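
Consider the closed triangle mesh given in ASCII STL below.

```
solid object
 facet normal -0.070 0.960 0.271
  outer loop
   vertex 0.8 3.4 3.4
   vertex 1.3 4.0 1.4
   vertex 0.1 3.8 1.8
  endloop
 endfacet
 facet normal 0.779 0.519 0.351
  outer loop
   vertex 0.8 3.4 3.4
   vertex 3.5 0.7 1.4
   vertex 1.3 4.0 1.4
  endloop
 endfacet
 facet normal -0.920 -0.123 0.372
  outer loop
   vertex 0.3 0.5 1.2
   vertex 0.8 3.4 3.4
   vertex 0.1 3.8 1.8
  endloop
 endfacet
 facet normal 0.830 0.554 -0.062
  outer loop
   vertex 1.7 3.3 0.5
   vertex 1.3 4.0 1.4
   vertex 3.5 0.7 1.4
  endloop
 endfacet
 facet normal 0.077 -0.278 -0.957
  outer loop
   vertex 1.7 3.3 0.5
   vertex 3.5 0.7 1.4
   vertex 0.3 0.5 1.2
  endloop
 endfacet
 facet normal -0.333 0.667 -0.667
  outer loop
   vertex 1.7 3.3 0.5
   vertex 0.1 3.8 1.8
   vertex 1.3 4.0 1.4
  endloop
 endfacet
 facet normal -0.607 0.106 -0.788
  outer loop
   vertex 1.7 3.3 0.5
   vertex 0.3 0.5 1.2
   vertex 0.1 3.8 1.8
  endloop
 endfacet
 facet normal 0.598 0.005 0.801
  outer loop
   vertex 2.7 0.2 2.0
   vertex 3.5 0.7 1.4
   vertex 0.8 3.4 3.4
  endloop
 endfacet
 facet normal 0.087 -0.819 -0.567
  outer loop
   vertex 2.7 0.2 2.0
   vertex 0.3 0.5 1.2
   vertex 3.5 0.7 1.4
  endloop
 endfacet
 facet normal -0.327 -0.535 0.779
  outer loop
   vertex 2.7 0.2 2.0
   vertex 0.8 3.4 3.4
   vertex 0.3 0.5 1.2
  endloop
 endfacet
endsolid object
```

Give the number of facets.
10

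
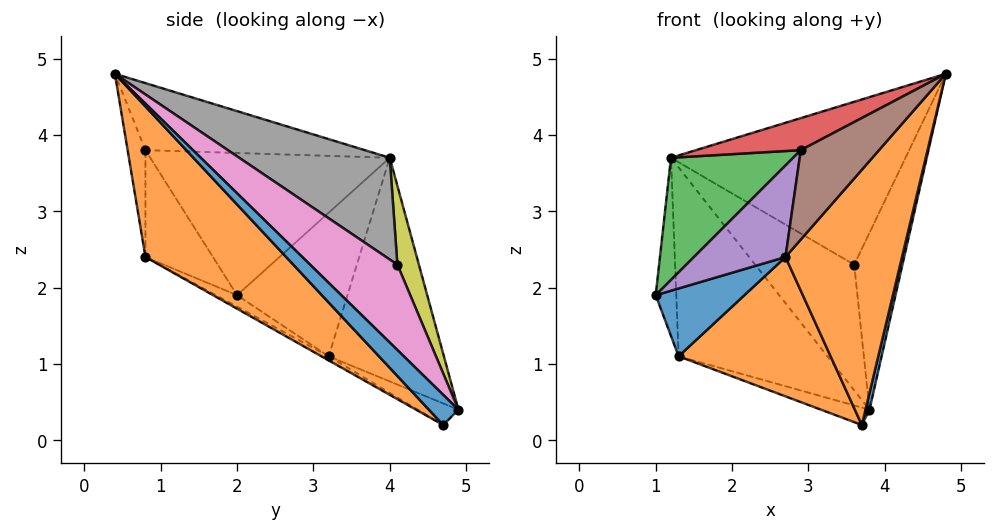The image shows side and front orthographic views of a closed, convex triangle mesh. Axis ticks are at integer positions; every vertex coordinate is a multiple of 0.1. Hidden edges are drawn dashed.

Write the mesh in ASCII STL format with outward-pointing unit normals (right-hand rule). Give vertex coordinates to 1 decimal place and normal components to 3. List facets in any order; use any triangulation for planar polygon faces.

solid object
 facet normal 0.932 -0.126 -0.340
  outer loop
   vertex 3.7 4.7 0.2
   vertex 3.8 4.9 0.4
   vertex 4.8 0.4 4.8
  endloop
 endfacet
 facet normal 0.607 -0.503 -0.615
  outer loop
   vertex 2.7 0.8 2.4
   vertex 3.7 4.7 0.2
   vertex 4.8 0.4 4.8
  endloop
 endfacet
 facet normal -0.763 -0.389 0.517
  outer loop
   vertex 2.9 0.8 3.8
   vertex 1.2 4.0 3.7
   vertex 1.0 2.0 1.9
  endloop
 endfacet
 facet normal -0.491 -0.235 0.839
  outer loop
   vertex 2.9 0.8 3.8
   vertex 4.8 0.4 4.8
   vertex 1.2 4.0 3.7
  endloop
 endfacet
 facet normal -0.591 -0.802 0.084
  outer loop
   vertex 2.9 0.8 3.8
   vertex 1.0 2.0 1.9
   vertex 2.7 0.8 2.4
  endloop
 endfacet
 facet normal -0.222 -0.975 0.032
  outer loop
   vertex 2.9 0.8 3.8
   vertex 2.7 0.8 2.4
   vertex 4.8 0.4 4.8
  endloop
 endfacet
 facet normal 0.839 0.464 0.284
  outer loop
   vertex 3.6 4.1 2.3
   vertex 4.8 0.4 4.8
   vertex 3.8 4.9 0.4
  endloop
 endfacet
 facet normal 0.385 0.599 0.702
  outer loop
   vertex 3.6 4.1 2.3
   vertex 1.2 4.0 3.7
   vertex 4.8 0.4 4.8
  endloop
 endfacet
 facet normal 0.195 0.896 0.398
  outer loop
   vertex 3.6 4.1 2.3
   vertex 3.8 4.9 0.4
   vertex 1.2 4.0 3.7
  endloop
 endfacet
 facet normal -0.979 0.182 -0.094
  outer loop
   vertex 1.3 3.2 1.1
   vertex 1.0 2.0 1.9
   vertex 1.2 4.0 3.7
  endloop
 endfacet
 facet normal -0.126 -0.528 -0.840
  outer loop
   vertex 1.3 3.2 1.1
   vertex 2.7 0.8 2.4
   vertex 1.0 2.0 1.9
  endloop
 endfacet
 facet normal -0.023 -0.487 -0.873
  outer loop
   vertex 1.3 3.2 1.1
   vertex 3.7 4.7 0.2
   vertex 2.7 0.8 2.4
  endloop
 endfacet
 facet normal -0.589 0.699 -0.405
  outer loop
   vertex 1.3 3.2 1.1
   vertex 3.8 4.9 0.4
   vertex 3.7 4.7 0.2
  endloop
 endfacet
 facet normal -0.592 0.764 -0.258
  outer loop
   vertex 1.3 3.2 1.1
   vertex 1.2 4.0 3.7
   vertex 3.8 4.9 0.4
  endloop
 endfacet
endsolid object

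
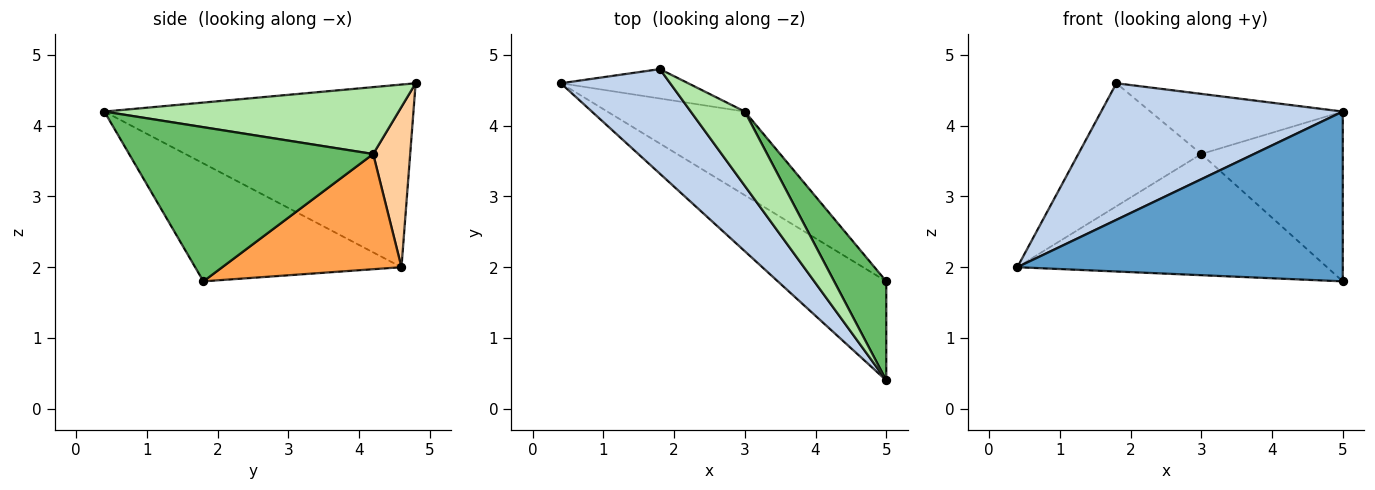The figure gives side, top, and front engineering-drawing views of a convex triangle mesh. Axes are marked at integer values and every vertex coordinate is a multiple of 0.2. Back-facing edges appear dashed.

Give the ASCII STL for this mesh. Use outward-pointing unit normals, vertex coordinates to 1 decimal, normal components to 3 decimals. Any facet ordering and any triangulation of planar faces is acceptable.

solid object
 facet normal -0.480 -0.758 -0.442
  outer loop
   vertex 5.0 0.4 4.2
   vertex 0.4 4.6 2.0
   vertex 5.0 1.8 1.8
  endloop
 endfacet
 facet normal -0.713 -0.557 0.427
  outer loop
   vertex 1.8 4.8 4.6
   vertex 0.4 4.6 2.0
   vertex 5.0 0.4 4.2
  endloop
 endfacet
 facet normal 0.430 0.743 -0.513
  outer loop
   vertex 3.0 4.2 3.6
   vertex 5.0 1.8 1.8
   vertex 0.4 4.6 2.0
  endloop
 endfacet
 facet normal 0.281 0.933 -0.223
  outer loop
   vertex 3.0 4.2 3.6
   vertex 0.4 4.6 2.0
   vertex 1.8 4.8 4.6
  endloop
 endfacet
 facet normal 0.830 0.481 0.281
  outer loop
   vertex 3.0 4.2 3.6
   vertex 5.0 0.4 4.2
   vertex 5.0 1.8 1.8
  endloop
 endfacet
 facet normal 0.693 0.453 0.560
  outer loop
   vertex 3.0 4.2 3.6
   vertex 1.8 4.8 4.6
   vertex 5.0 0.4 4.2
  endloop
 endfacet
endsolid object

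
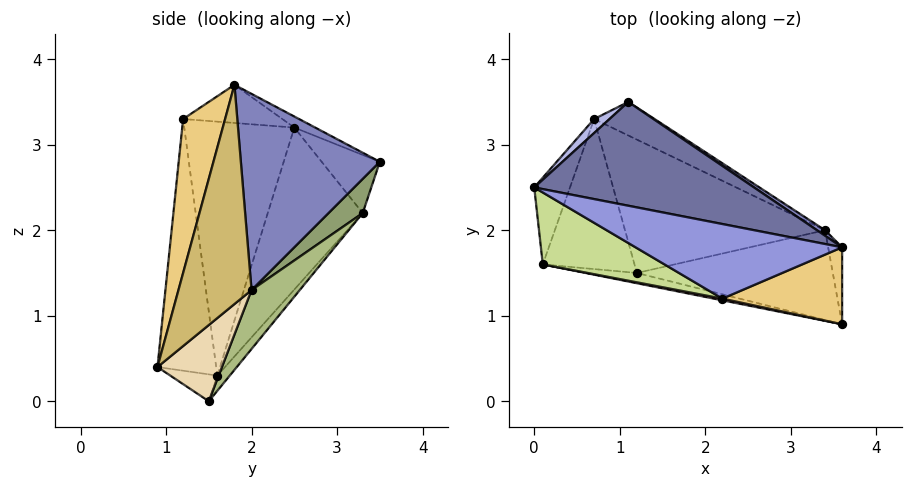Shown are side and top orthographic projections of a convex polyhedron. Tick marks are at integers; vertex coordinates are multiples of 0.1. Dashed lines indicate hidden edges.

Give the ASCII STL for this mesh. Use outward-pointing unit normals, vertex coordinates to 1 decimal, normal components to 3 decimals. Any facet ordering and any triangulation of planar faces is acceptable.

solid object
 facet normal -0.046 0.414 0.909
  outer loop
   vertex 1.1 3.5 2.8
   vertex 0.0 2.5 3.2
   vertex 3.6 1.8 3.7
  endloop
 endfacet
 facet normal 0.557 0.831 0.023
  outer loop
   vertex 3.4 2.0 1.3
   vertex 1.1 3.5 2.8
   vertex 3.6 1.8 3.7
  endloop
 endfacet
 facet normal -0.177 -0.226 0.958
  outer loop
   vertex 2.2 1.2 3.3
   vertex 3.6 1.8 3.7
   vertex 0.0 2.5 3.2
  endloop
 endfacet
 facet normal -0.629 0.759 0.167
  outer loop
   vertex 0.7 3.3 2.2
   vertex 0.0 2.5 3.2
   vertex 1.1 3.5 2.8
  endloop
 endfacet
 facet normal 0.258 0.852 -0.456
  outer loop
   vertex 0.7 3.3 2.2
   vertex 1.1 3.5 2.8
   vertex 3.4 2.0 1.3
  endloop
 endfacet
 facet normal 0.176 0.781 -0.599
  outer loop
   vertex 0.7 3.3 2.2
   vertex 3.4 2.0 1.3
   vertex 1.2 1.5 0.0
  endloop
 endfacet
 facet normal -0.502 -0.831 0.241
  outer loop
   vertex 0.1 1.6 0.3
   vertex 2.2 1.2 3.3
   vertex 0.0 2.5 3.2
  endloop
 endfacet
 facet normal -0.843 0.505 -0.186
  outer loop
   vertex 0.1 1.6 0.3
   vertex 0.0 2.5 3.2
   vertex 0.7 3.3 2.2
  endloop
 endfacet
 facet normal -0.107 0.758 -0.644
  outer loop
   vertex 0.1 1.6 0.3
   vertex 0.7 3.3 2.2
   vertex 1.2 1.5 0.0
  endloop
 endfacet
 facet normal 0.972 0.227 -0.062
  outer loop
   vertex 3.6 0.9 0.4
   vertex 3.4 2.0 1.3
   vertex 3.6 1.8 3.7
  endloop
 endfacet
 facet normal 0.320 -0.914 0.249
  outer loop
   vertex 3.6 0.9 0.4
   vertex 3.6 1.8 3.7
   vertex 2.2 1.2 3.3
  endloop
 endfacet
 facet normal 0.279 0.638 -0.718
  outer loop
   vertex 3.6 0.9 0.4
   vertex 1.2 1.5 0.0
   vertex 3.4 2.0 1.3
  endloop
 endfacet
 facet normal -0.176 -0.926 -0.335
  outer loop
   vertex 3.6 0.9 0.4
   vertex 0.1 1.6 0.3
   vertex 1.2 1.5 0.0
  endloop
 endfacet
 facet normal -0.196 -0.981 0.007
  outer loop
   vertex 3.6 0.9 0.4
   vertex 2.2 1.2 3.3
   vertex 0.1 1.6 0.3
  endloop
 endfacet
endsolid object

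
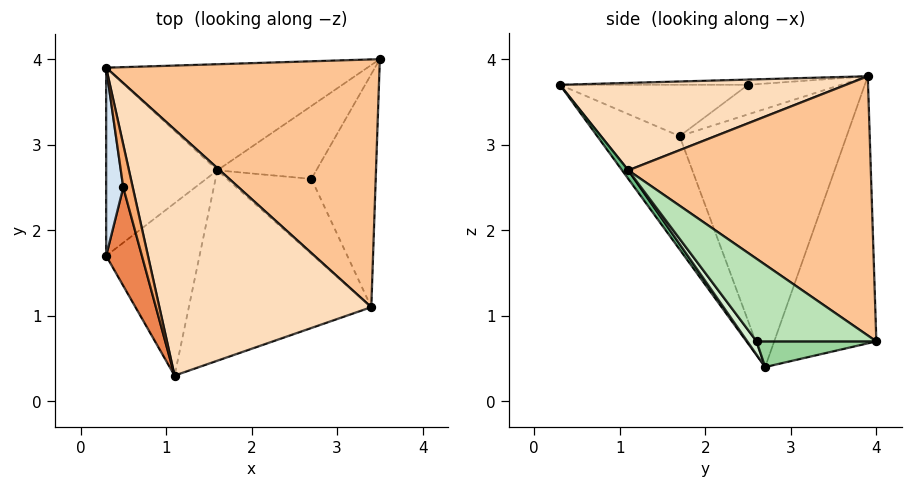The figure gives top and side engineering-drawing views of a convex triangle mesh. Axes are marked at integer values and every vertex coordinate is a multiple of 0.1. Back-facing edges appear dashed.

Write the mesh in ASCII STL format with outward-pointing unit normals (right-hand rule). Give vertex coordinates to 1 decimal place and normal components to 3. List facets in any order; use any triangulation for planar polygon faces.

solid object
 facet normal -0.911 0.125 -0.392
  outer loop
   vertex 1.6 2.7 0.4
   vertex 0.3 1.7 3.1
   vertex 0.3 3.9 3.8
  endloop
 endfacet
 facet normal -0.456 0.770 -0.446
  outer loop
   vertex 1.6 2.7 0.4
   vertex 0.3 3.9 3.8
   vertex 3.5 4.0 0.7
  endloop
 endfacet
 facet normal -0.628 -0.581 -0.518
  outer loop
   vertex 1.6 2.7 0.4
   vertex 1.1 0.3 3.7
   vertex 0.3 1.7 3.1
  endloop
 endfacet
 facet normal -0.855 -0.157 0.495
  outer loop
   vertex 0.5 2.5 3.7
   vertex 0.3 3.9 3.8
   vertex 0.3 1.7 3.1
  endloop
 endfacet
 facet normal -0.801 -0.218 0.558
  outer loop
   vertex 0.5 2.5 3.7
   vertex 0.3 1.7 3.1
   vertex 1.1 0.3 3.7
  endloop
 endfacet
 facet normal -0.478 -0.130 0.869
  outer loop
   vertex 0.5 2.5 3.7
   vertex 1.1 0.3 3.7
   vertex 0.3 3.9 3.8
  endloop
 endfacet
 facet normal 0.621 0.430 0.655
  outer loop
   vertex 3.4 1.1 2.7
   vertex 3.5 4.0 0.7
   vertex 0.3 3.9 3.8
  endloop
 endfacet
 facet normal 0.381 0.059 0.923
  outer loop
   vertex 3.4 1.1 2.7
   vertex 0.3 3.9 3.8
   vertex 1.1 0.3 3.7
  endloop
 endfacet
 facet normal 0.027 -0.810 -0.585
  outer loop
   vertex 3.4 1.1 2.7
   vertex 1.1 0.3 3.7
   vertex 1.6 2.7 0.4
  endloop
 endfacet
 facet normal 0.248 -0.142 -0.958
  outer loop
   vertex 2.7 2.6 0.7
   vertex 1.6 2.7 0.4
   vertex 3.5 4.0 0.7
  endloop
 endfacet
 facet normal 0.719 -0.411 -0.560
  outer loop
   vertex 2.7 2.6 0.7
   vertex 3.5 4.0 0.7
   vertex 3.4 1.1 2.7
  endloop
 endfacet
 facet normal 0.098 -0.779 -0.619
  outer loop
   vertex 2.7 2.6 0.7
   vertex 3.4 1.1 2.7
   vertex 1.6 2.7 0.4
  endloop
 endfacet
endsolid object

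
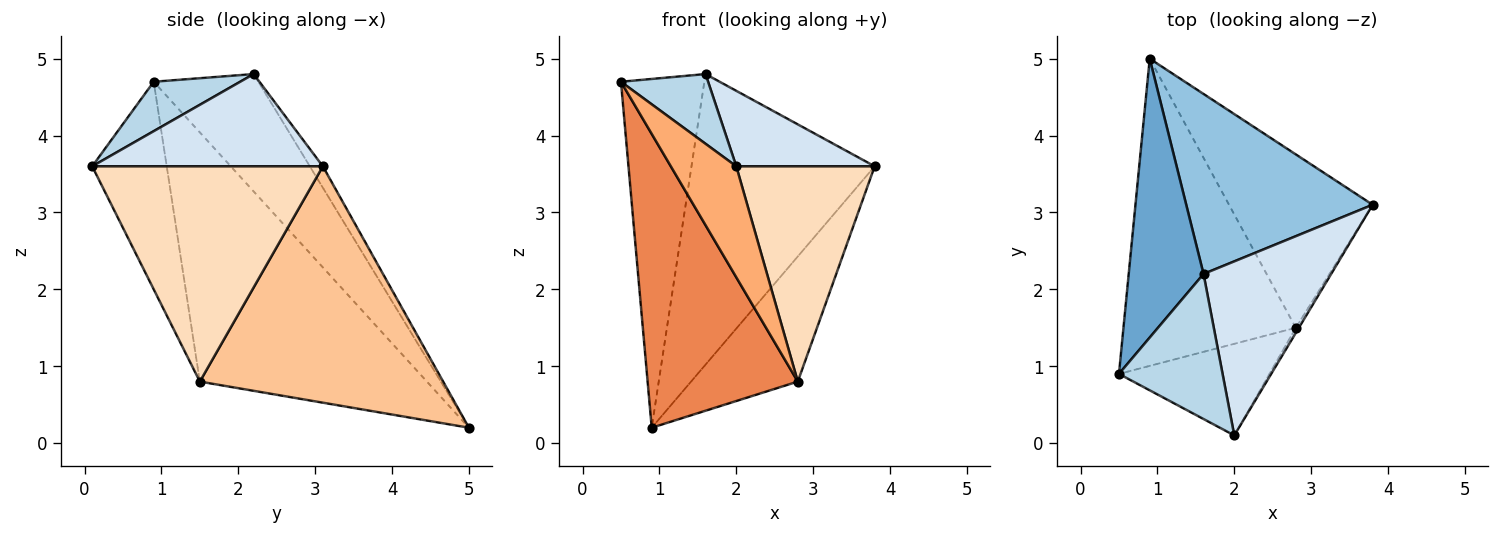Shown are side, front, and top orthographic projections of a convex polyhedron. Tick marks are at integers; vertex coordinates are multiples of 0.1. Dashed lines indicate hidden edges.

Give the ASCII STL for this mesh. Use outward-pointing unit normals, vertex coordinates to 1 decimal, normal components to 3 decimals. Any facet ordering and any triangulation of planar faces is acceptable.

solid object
 facet normal -0.700 0.558 0.446
  outer loop
   vertex 1.6 2.2 4.8
   vertex 0.9 5.0 0.2
   vertex 0.5 0.9 4.7
  endloop
 endfacet
 facet normal -0.060 0.849 0.526
  outer loop
   vertex 1.6 2.2 4.8
   vertex 3.8 3.1 3.6
   vertex 0.9 5.0 0.2
  endloop
 endfacet
 facet normal 0.395 -0.398 0.828
  outer loop
   vertex 1.6 2.2 4.8
   vertex 0.5 0.9 4.7
   vertex 2.0 0.1 3.6
  endloop
 endfacet
 facet normal 0.553 -0.332 0.765
  outer loop
   vertex 1.6 2.2 4.8
   vertex 2.0 0.1 3.6
   vertex 3.8 3.1 3.6
  endloop
 endfacet
 facet normal -0.723 -0.478 -0.500
  outer loop
   vertex 2.8 1.5 0.8
   vertex 0.5 0.9 4.7
   vertex 0.9 5.0 0.2
  endloop
 endfacet
 facet normal -0.660 -0.580 -0.478
  outer loop
   vertex 2.8 1.5 0.8
   vertex 2.0 0.1 3.6
   vertex 0.5 0.9 4.7
  endloop
 endfacet
 facet normal 0.800 0.351 -0.486
  outer loop
   vertex 2.8 1.5 0.8
   vertex 0.9 5.0 0.2
   vertex 3.8 3.1 3.6
  endloop
 endfacet
 facet normal 0.857 -0.514 -0.012
  outer loop
   vertex 2.8 1.5 0.8
   vertex 3.8 3.1 3.6
   vertex 2.0 0.1 3.6
  endloop
 endfacet
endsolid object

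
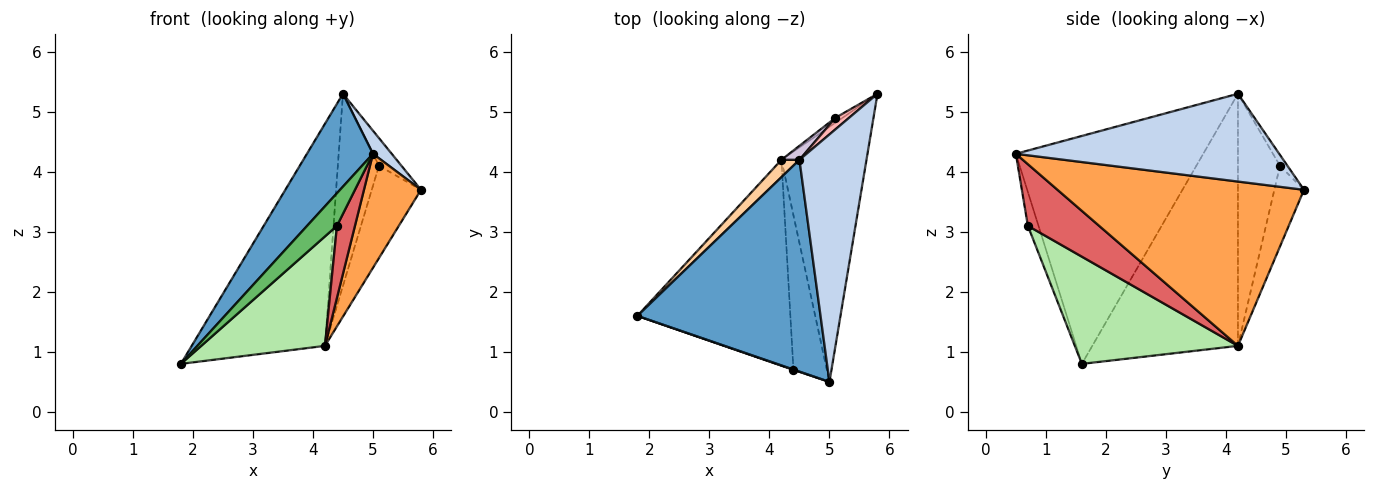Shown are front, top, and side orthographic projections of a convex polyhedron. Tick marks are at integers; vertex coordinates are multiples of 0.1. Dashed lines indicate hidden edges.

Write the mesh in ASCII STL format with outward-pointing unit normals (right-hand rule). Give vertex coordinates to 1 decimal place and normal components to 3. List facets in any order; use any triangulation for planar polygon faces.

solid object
 facet normal -0.752 -0.265 0.604
  outer loop
   vertex 4.5 4.2 5.3
   vertex 1.8 1.6 0.8
   vertex 5.0 0.5 4.3
  endloop
 endfacet
 facet normal 0.794 -0.057 0.606
  outer loop
   vertex 4.5 4.2 5.3
   vertex 5.0 0.5 4.3
   vertex 5.8 5.3 3.7
  endloop
 endfacet
 facet normal 0.870 -0.201 -0.450
  outer loop
   vertex 4.2 4.2 1.1
   vertex 5.8 5.3 3.7
   vertex 5.0 0.5 4.3
  endloop
 endfacet
 facet normal -0.737 0.674 0.053
  outer loop
   vertex 4.2 4.2 1.1
   vertex 1.8 1.6 0.8
   vertex 4.5 4.2 5.3
  endloop
 endfacet
 facet normal -0.336 -0.942 0.011
  outer loop
   vertex 4.4 0.7 3.1
   vertex 5.0 0.5 4.3
   vertex 1.8 1.6 0.8
  endloop
 endfacet
 facet normal 0.526 -0.399 -0.751
  outer loop
   vertex 4.4 0.7 3.1
   vertex 1.8 1.6 0.8
   vertex 4.2 4.2 1.1
  endloop
 endfacet
 facet normal 0.858 -0.217 -0.465
  outer loop
   vertex 4.4 0.7 3.1
   vertex 4.2 4.2 1.1
   vertex 5.0 0.5 4.3
  endloop
 endfacet
 facet normal -0.294 0.882 0.368
  outer loop
   vertex 5.1 4.9 4.1
   vertex 4.5 4.2 5.3
   vertex 5.8 5.3 3.7
  endloop
 endfacet
 facet normal -0.515 0.856 -0.045
  outer loop
   vertex 5.1 4.9 4.1
   vertex 5.8 5.3 3.7
   vertex 4.2 4.2 1.1
  endloop
 endfacet
 facet normal -0.713 0.699 0.051
  outer loop
   vertex 5.1 4.9 4.1
   vertex 4.2 4.2 1.1
   vertex 4.5 4.2 5.3
  endloop
 endfacet
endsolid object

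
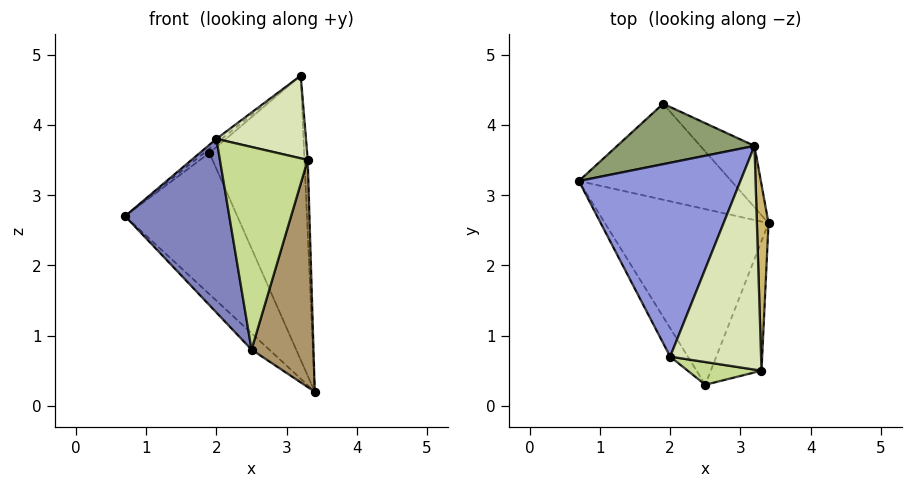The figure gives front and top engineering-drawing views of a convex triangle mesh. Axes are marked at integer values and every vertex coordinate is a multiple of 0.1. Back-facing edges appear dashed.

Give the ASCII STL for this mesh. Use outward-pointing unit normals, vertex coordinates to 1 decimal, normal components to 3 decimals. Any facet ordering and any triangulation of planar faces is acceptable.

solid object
 facet normal -0.669 0.069 -0.740
  outer loop
   vertex 2.5 0.3 0.8
   vertex 0.7 3.2 2.7
   vertex 3.4 2.6 0.2
  endloop
 endfacet
 facet normal -0.870 -0.487 -0.080
  outer loop
   vertex 2.0 0.7 3.8
   vertex 0.7 3.2 2.7
   vertex 2.5 0.3 0.8
  endloop
 endfacet
 facet normal -0.627 0.017 0.779
  outer loop
   vertex 2.0 0.7 3.8
   vertex 3.2 3.7 4.7
   vertex 0.7 3.2 2.7
  endloop
 endfacet
 facet normal -0.319 0.784 -0.533
  outer loop
   vertex 1.9 4.3 3.6
   vertex 3.4 2.6 0.2
   vertex 0.7 3.2 2.7
  endloop
 endfacet
 facet normal -0.630 0.054 0.774
  outer loop
   vertex 1.9 4.3 3.6
   vertex 0.7 3.2 2.7
   vertex 3.2 3.7 4.7
  endloop
 endfacet
 facet normal 0.533 0.827 -0.179
  outer loop
   vertex 1.9 4.3 3.6
   vertex 3.2 3.7 4.7
   vertex 3.4 2.6 0.2
  endloop
 endfacet
 facet normal -0.126 -0.986 0.110
  outer loop
   vertex 3.3 0.5 3.5
   vertex 2.0 0.7 3.8
   vertex 2.5 0.3 0.8
  endloop
 endfacet
 facet normal 0.161 -0.342 0.926
  outer loop
   vertex 3.3 0.5 3.5
   vertex 3.2 3.7 4.7
   vertex 2.0 0.7 3.8
  endloop
 endfacet
 facet normal 0.884 -0.406 -0.232
  outer loop
   vertex 3.3 0.5 3.5
   vertex 2.5 0.3 0.8
   vertex 3.4 2.6 0.2
  endloop
 endfacet
 facet normal 0.999 0.016 0.040
  outer loop
   vertex 3.3 0.5 3.5
   vertex 3.4 2.6 0.2
   vertex 3.2 3.7 4.7
  endloop
 endfacet
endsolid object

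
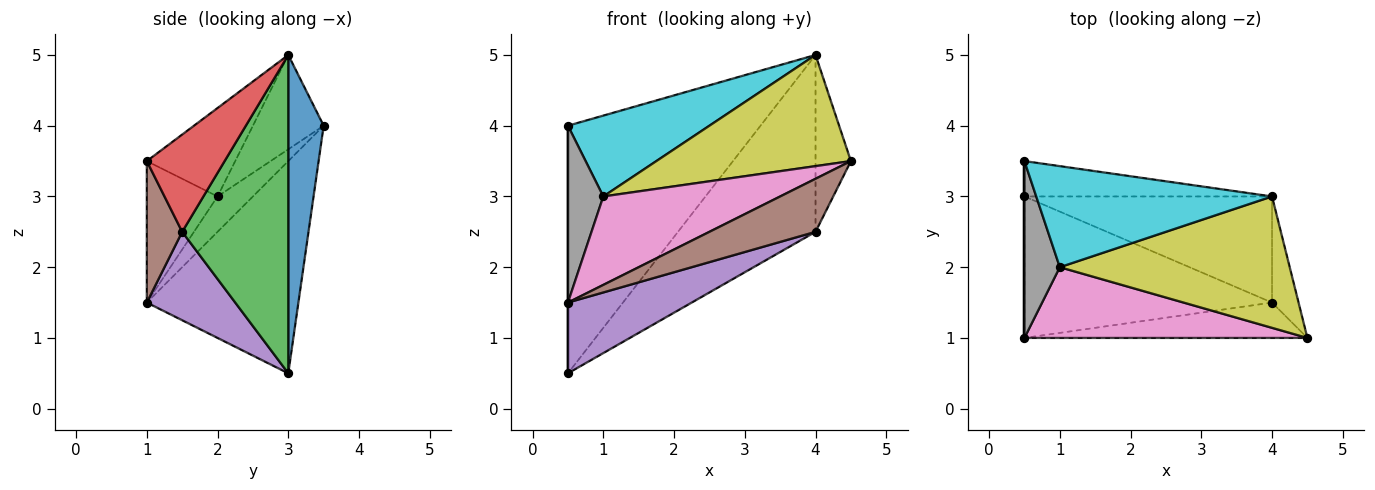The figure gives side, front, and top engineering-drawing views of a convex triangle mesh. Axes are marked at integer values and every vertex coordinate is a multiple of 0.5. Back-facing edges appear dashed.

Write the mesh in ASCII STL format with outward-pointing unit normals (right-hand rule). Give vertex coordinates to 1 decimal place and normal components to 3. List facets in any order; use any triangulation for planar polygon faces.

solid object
 facet normal 0.179 0.974 -0.139
  outer loop
   vertex 0.5 3.5 4.0
   vertex 4.0 3.0 5.0
   vertex 0.5 3.0 0.5
  endloop
 endfacet
 facet normal -1.000 0.000 0.000
  outer loop
   vertex 0.5 1.0 1.5
   vertex 0.5 3.5 4.0
   vertex 0.5 3.0 0.5
  endloop
 endfacet
 facet normal 0.552 0.715 -0.429
  outer loop
   vertex 4.0 1.5 2.5
   vertex 0.5 3.0 0.5
   vertex 4.0 3.0 5.0
  endloop
 endfacet
 facet normal 0.884 0.402 -0.241
  outer loop
   vertex 4.0 1.5 2.5
   vertex 4.0 3.0 5.0
   vertex 4.5 1.0 3.5
  endloop
 endfacet
 facet normal 0.304 -0.426 -0.852
  outer loop
   vertex 4.0 1.5 2.5
   vertex 0.5 1.0 1.5
   vertex 0.5 3.0 0.5
  endloop
 endfacet
 facet normal 0.267 -0.802 -0.535
  outer loop
   vertex 4.0 1.5 2.5
   vertex 4.5 1.0 3.5
   vertex 0.5 1.0 1.5
  endloop
 endfacet
 facet normal -0.298 -0.745 0.596
  outer loop
   vertex 1.0 2.0 3.0
   vertex 0.5 1.0 1.5
   vertex 4.5 1.0 3.5
  endloop
 endfacet
 facet normal -0.577 -0.577 0.577
  outer loop
   vertex 1.0 2.0 3.0
   vertex 0.5 3.5 4.0
   vertex 0.5 1.0 1.5
  endloop
 endfacet
 facet normal -0.282 -0.620 0.732
  outer loop
   vertex 1.0 2.0 3.0
   vertex 4.5 1.0 3.5
   vertex 4.0 3.0 5.0
  endloop
 endfacet
 facet normal -0.298 -0.596 0.745
  outer loop
   vertex 1.0 2.0 3.0
   vertex 4.0 3.0 5.0
   vertex 0.5 3.5 4.0
  endloop
 endfacet
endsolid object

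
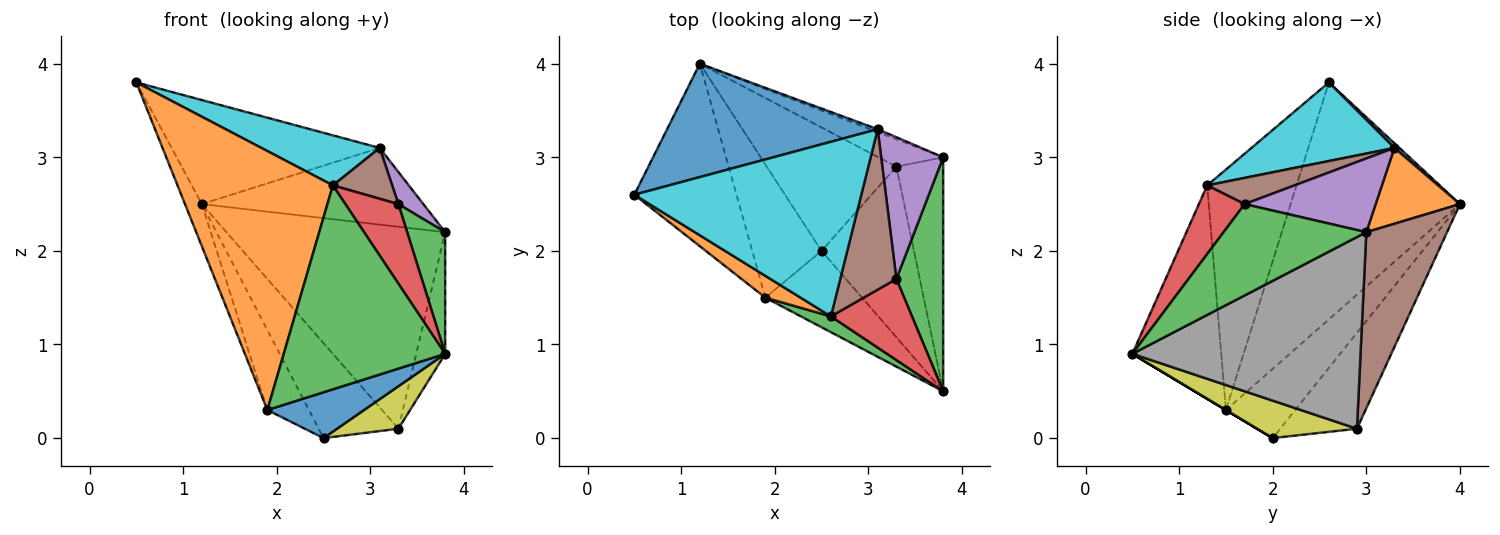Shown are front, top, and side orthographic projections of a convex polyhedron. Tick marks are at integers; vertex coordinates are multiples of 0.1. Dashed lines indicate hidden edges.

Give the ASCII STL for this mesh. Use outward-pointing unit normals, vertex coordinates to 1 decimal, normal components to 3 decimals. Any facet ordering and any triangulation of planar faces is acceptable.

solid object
 facet normal 0.000 -0.514 -0.857
  outer loop
   vertex 1.9 1.5 0.3
   vertex 2.5 2.0 0.0
   vertex 3.8 0.5 0.9
  endloop
 endfacet
 facet normal -0.497 -0.865 0.073
  outer loop
   vertex 1.9 1.5 0.3
   vertex 2.6 1.3 2.7
   vertex 0.5 2.6 3.8
  endloop
 endfacet
 facet normal -0.481 -0.874 0.068
  outer loop
   vertex 1.9 1.5 0.3
   vertex 3.8 0.5 0.9
   vertex 2.6 1.3 2.7
  endloop
 endfacet
 facet normal -0.914 0.091 -0.394
  outer loop
   vertex 1.9 1.5 0.3
   vertex 0.5 2.6 3.8
   vertex 1.2 4.0 2.5
  endloop
 endfacet
 facet normal -0.651 0.391 -0.651
  outer loop
   vertex 1.9 1.5 0.3
   vertex 1.2 4.0 2.5
   vertex 2.5 2.0 0.0
  endloop
 endfacet
 facet normal 0.343 0.931 -0.126
  outer loop
   vertex 3.3 2.9 0.1
   vertex 1.2 4.0 2.5
   vertex 3.8 3.0 2.2
  endloop
 endfacet
 facet normal -0.506 0.526 -0.684
  outer loop
   vertex 3.3 2.9 0.1
   vertex 2.5 2.0 0.0
   vertex 1.2 4.0 2.5
  endloop
 endfacet
 facet normal 0.964 0.122 -0.235
  outer loop
   vertex 3.3 2.9 0.1
   vertex 3.8 3.0 2.2
   vertex 3.8 0.5 0.9
  endloop
 endfacet
 facet normal 0.366 -0.225 -0.903
  outer loop
   vertex 3.3 2.9 0.1
   vertex 3.8 0.5 0.9
   vertex 2.5 2.0 0.0
  endloop
 endfacet
 facet normal 0.316 -0.261 0.912
  outer loop
   vertex 3.1 3.3 3.1
   vertex 0.5 2.6 3.8
   vertex 2.6 1.3 2.7
  endloop
 endfacet
 facet normal 0.016 0.676 0.737
  outer loop
   vertex 3.1 3.3 3.1
   vertex 1.2 4.0 2.5
   vertex 0.5 2.6 3.8
  endloop
 endfacet
 facet normal 0.355 0.934 -0.035
  outer loop
   vertex 3.1 3.3 3.1
   vertex 3.8 3.0 2.2
   vertex 1.2 4.0 2.5
  endloop
 endfacet
 facet normal 0.866 -0.231 0.444
  outer loop
   vertex 3.3 1.7 2.5
   vertex 3.8 0.5 0.9
   vertex 3.8 3.0 2.2
  endloop
 endfacet
 facet normal 0.517 -0.599 0.611
  outer loop
   vertex 3.3 1.7 2.5
   vertex 2.6 1.3 2.7
   vertex 3.8 0.5 0.9
  endloop
 endfacet
 facet normal 0.757 -0.144 0.637
  outer loop
   vertex 3.3 1.7 2.5
   vertex 3.8 3.0 2.2
   vertex 3.1 3.3 3.1
  endloop
 endfacet
 facet normal 0.406 -0.276 0.871
  outer loop
   vertex 3.3 1.7 2.5
   vertex 3.1 3.3 3.1
   vertex 2.6 1.3 2.7
  endloop
 endfacet
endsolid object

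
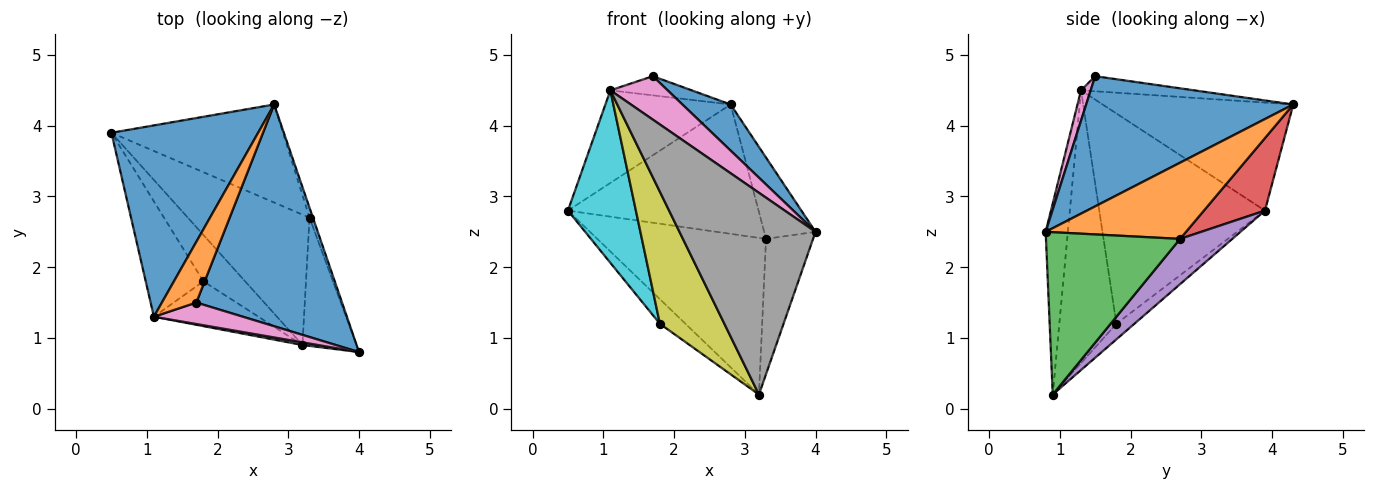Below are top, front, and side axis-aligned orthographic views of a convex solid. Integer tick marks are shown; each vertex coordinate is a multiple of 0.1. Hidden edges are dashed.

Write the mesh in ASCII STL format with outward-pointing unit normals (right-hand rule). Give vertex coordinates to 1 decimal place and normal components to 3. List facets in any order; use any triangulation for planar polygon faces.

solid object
 facet normal 0.658 -0.153 0.737
  outer loop
   vertex 1.7 1.5 4.7
   vertex 4.0 0.8 2.5
   vertex 2.8 4.3 4.3
  endloop
 endfacet
 facet normal 0.938 0.343 -0.042
  outer loop
   vertex 3.3 2.7 2.4
   vertex 2.8 4.3 4.3
   vertex 4.0 0.8 2.5
  endloop
 endfacet
 facet normal 0.900 0.316 -0.299
  outer loop
   vertex 3.3 2.7 2.4
   vertex 4.0 0.8 2.5
   vertex 3.2 0.9 0.2
  endloop
 endfacet
 facet normal 0.247 0.772 -0.585
  outer loop
   vertex 3.3 2.7 2.4
   vertex 0.5 3.9 2.8
   vertex 2.8 4.3 4.3
  endloop
 endfacet
 facet normal 0.232 0.748 -0.622
  outer loop
   vertex 3.3 2.7 2.4
   vertex 3.2 0.9 0.2
   vertex 0.5 3.9 2.8
  endloop
 endfacet
 facet normal -0.313 0.445 -0.839
  outer loop
   vertex 1.8 1.8 1.2
   vertex 0.5 3.9 2.8
   vertex 3.2 0.9 0.2
  endloop
 endfacet
 facet normal 0.149 -0.886 0.438
  outer loop
   vertex 1.1 1.3 4.5
   vertex 4.0 0.8 2.5
   vertex 1.7 1.5 4.7
  endloop
 endfacet
 facet normal -0.161 -0.987 0.013
  outer loop
   vertex 1.1 1.3 4.5
   vertex 3.2 0.9 0.2
   vertex 4.0 0.8 2.5
  endloop
 endfacet
 facet normal -0.642 -0.726 -0.246
  outer loop
   vertex 1.1 1.3 4.5
   vertex 1.8 1.8 1.2
   vertex 3.2 0.9 0.2
  endloop
 endfacet
 facet normal -0.897 -0.368 -0.246
  outer loop
   vertex 1.1 1.3 4.5
   vertex 0.5 3.9 2.8
   vertex 1.8 1.8 1.2
  endloop
 endfacet
 facet normal -0.552 0.363 0.750
  outer loop
   vertex 1.1 1.3 4.5
   vertex 2.8 4.3 4.3
   vertex 0.5 3.9 2.8
  endloop
 endfacet
 facet normal -0.386 0.277 0.880
  outer loop
   vertex 1.1 1.3 4.5
   vertex 1.7 1.5 4.7
   vertex 2.8 4.3 4.3
  endloop
 endfacet
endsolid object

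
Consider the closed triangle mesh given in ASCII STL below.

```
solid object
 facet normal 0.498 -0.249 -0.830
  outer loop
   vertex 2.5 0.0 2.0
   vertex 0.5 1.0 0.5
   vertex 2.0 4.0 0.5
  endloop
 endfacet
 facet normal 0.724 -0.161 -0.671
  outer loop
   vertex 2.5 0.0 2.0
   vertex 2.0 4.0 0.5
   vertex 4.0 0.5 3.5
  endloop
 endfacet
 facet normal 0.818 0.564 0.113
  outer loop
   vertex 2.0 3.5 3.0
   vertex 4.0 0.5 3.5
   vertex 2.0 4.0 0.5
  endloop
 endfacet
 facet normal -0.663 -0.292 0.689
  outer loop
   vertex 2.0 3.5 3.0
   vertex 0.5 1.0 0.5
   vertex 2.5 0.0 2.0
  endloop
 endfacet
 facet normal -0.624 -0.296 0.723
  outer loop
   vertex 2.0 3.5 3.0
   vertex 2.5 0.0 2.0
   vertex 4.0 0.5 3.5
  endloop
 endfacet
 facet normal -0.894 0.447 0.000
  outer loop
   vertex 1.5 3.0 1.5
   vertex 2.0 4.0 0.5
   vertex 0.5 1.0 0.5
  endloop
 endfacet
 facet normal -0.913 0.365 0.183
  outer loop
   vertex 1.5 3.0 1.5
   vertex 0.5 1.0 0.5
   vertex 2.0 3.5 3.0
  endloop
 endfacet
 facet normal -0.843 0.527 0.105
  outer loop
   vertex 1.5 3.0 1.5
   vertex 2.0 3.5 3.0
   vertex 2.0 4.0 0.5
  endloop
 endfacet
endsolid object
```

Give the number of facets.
8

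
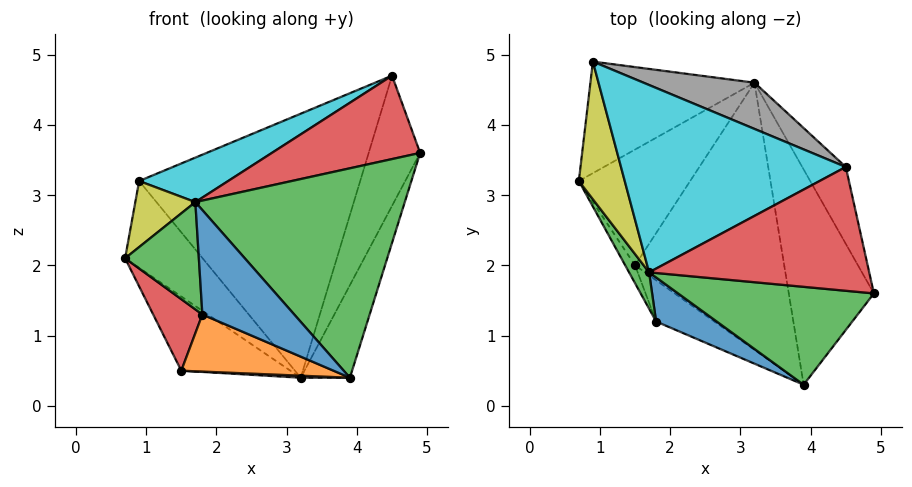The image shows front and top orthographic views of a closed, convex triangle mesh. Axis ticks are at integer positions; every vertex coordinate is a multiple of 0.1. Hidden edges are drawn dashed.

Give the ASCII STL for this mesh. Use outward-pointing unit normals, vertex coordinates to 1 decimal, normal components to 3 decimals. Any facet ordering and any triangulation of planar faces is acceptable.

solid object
 facet normal 0.925 0.151 -0.350
  outer loop
   vertex 3.9 0.3 0.4
   vertex 3.2 4.6 0.4
   vertex 4.9 1.6 3.6
  endloop
 endfacet
 facet normal 0.927 0.322 -0.190
  outer loop
   vertex 4.5 3.4 4.7
   vertex 4.9 1.6 3.6
   vertex 3.2 4.6 0.4
  endloop
 endfacet
 facet normal -0.175 -0.892 0.417
  outer loop
   vertex 1.7 1.9 2.9
   vertex 3.9 0.3 0.4
   vertex 4.9 1.6 3.6
  endloop
 endfacet
 facet normal -0.228 -0.544 0.808
  outer loop
   vertex 1.7 1.9 2.9
   vertex 4.9 1.6 3.6
   vertex 4.5 3.4 4.7
  endloop
 endfacet
 facet normal -0.658 0.406 -0.634
  outer loop
   vertex 1.5 2.0 0.5
   vertex 0.7 3.2 2.1
   vertex 3.2 4.6 0.4
  endloop
 endfacet
 facet normal -0.047 -0.008 -0.999
  outer loop
   vertex 1.5 2.0 0.5
   vertex 3.2 4.6 0.4
   vertex 3.9 0.3 0.4
  endloop
 endfacet
 facet normal -0.661 0.461 -0.592
  outer loop
   vertex 0.9 4.9 3.2
   vertex 3.2 4.6 0.4
   vertex 0.7 3.2 2.1
  endloop
 endfacet
 facet normal 0.321 0.933 0.163
  outer loop
   vertex 0.9 4.9 3.2
   vertex 4.5 3.4 4.7
   vertex 3.2 4.6 0.4
  endloop
 endfacet
 facet normal -0.789 -0.266 0.554
  outer loop
   vertex 0.9 4.9 3.2
   vertex 0.7 3.2 2.1
   vertex 1.7 1.9 2.9
  endloop
 endfacet
 facet normal -0.448 -0.207 0.870
  outer loop
   vertex 0.9 4.9 3.2
   vertex 1.7 1.9 2.9
   vertex 4.5 3.4 4.7
  endloop
 endfacet
 facet normal -0.222 -0.898 0.379
  outer loop
   vertex 1.8 1.2 1.3
   vertex 3.9 0.3 0.4
   vertex 1.7 1.9 2.9
  endloop
 endfacet
 facet normal -0.513 -0.695 -0.503
  outer loop
   vertex 1.8 1.2 1.3
   vertex 1.5 2.0 0.5
   vertex 3.9 0.3 0.4
  endloop
 endfacet
 facet normal -0.830 -0.528 0.179
  outer loop
   vertex 1.8 1.2 1.3
   vertex 1.7 1.9 2.9
   vertex 0.7 3.2 2.1
  endloop
 endfacet
 facet normal -0.889 -0.444 -0.111
  outer loop
   vertex 1.8 1.2 1.3
   vertex 0.7 3.2 2.1
   vertex 1.5 2.0 0.5
  endloop
 endfacet
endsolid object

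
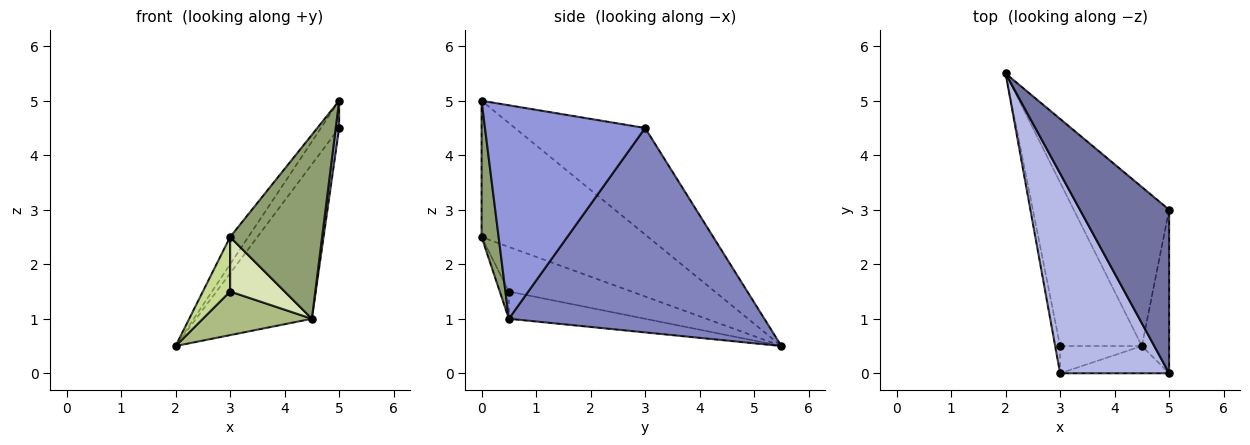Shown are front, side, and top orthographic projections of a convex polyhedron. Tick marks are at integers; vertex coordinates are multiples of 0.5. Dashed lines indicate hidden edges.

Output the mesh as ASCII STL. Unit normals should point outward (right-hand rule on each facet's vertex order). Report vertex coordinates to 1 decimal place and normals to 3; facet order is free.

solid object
 facet normal -0.762 0.106 0.638
  outer loop
   vertex 5.0 0.0 5.0
   vertex 5.0 3.0 4.5
   vertex 2.0 5.5 0.5
  endloop
 endfacet
 facet normal 0.838 0.380 -0.391
  outer loop
   vertex 4.5 0.5 1.0
   vertex 2.0 5.5 0.5
   vertex 5.0 3.0 4.5
  endloop
 endfacet
 facet normal 0.992 -0.021 -0.127
  outer loop
   vertex 4.5 0.5 1.0
   vertex 5.0 3.0 4.5
   vertex 5.0 0.0 5.0
  endloop
 endfacet
 facet normal -0.778 0.085 0.622
  outer loop
   vertex 3.0 0.0 2.5
   vertex 5.0 0.0 5.0
   vertex 2.0 5.5 0.5
  endloop
 endfacet
 facet normal 0.180 -0.973 -0.144
  outer loop
   vertex 3.0 0.0 2.5
   vertex 4.5 0.5 1.0
   vertex 5.0 0.0 5.0
  endloop
 endfacet
 facet normal -0.307 -0.245 -0.920
  outer loop
   vertex 3.0 0.5 1.5
   vertex 2.0 5.5 0.5
   vertex 4.5 0.5 1.0
  endloop
 endfacet
 facet normal -0.970 -0.216 -0.108
  outer loop
   vertex 3.0 0.5 1.5
   vertex 3.0 0.0 2.5
   vertex 2.0 5.5 0.5
  endloop
 endfacet
 facet normal -0.147 -0.885 -0.442
  outer loop
   vertex 3.0 0.5 1.5
   vertex 4.5 0.5 1.0
   vertex 3.0 0.0 2.5
  endloop
 endfacet
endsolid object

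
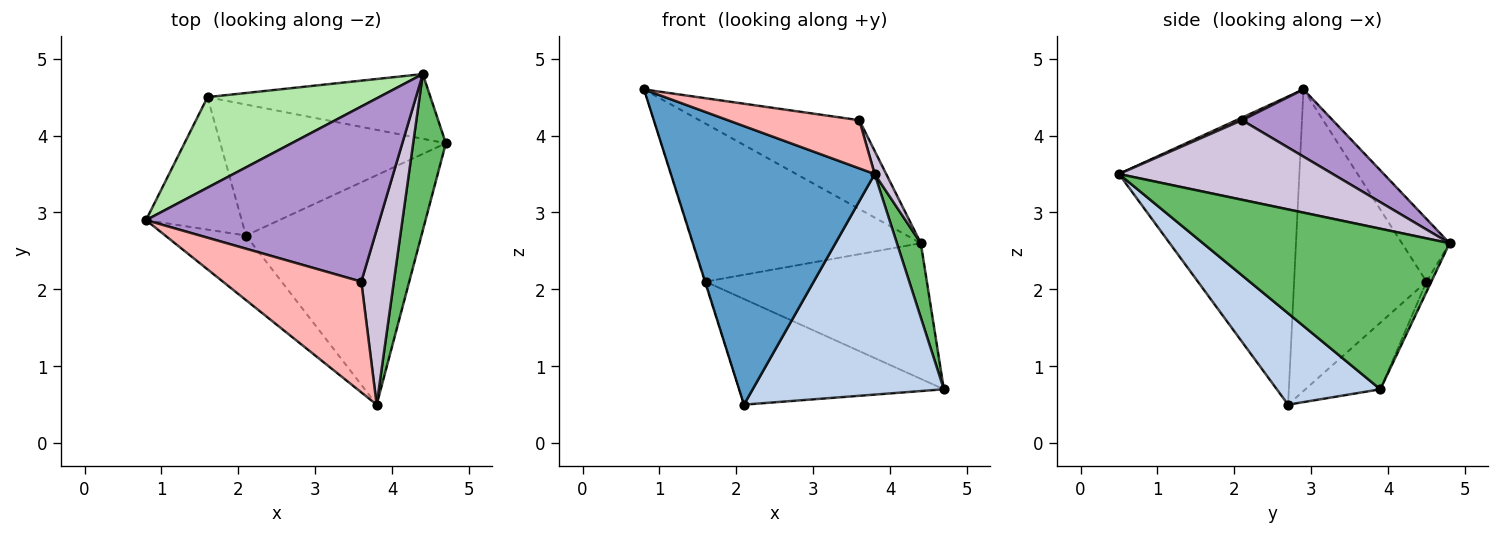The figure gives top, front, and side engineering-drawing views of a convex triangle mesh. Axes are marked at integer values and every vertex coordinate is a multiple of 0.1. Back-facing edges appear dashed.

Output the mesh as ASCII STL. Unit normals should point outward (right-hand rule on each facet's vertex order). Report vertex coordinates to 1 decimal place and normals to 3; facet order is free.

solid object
 facet normal -0.653 -0.738 -0.171
  outer loop
   vertex 2.1 2.7 0.5
   vertex 3.8 0.5 3.5
   vertex 0.8 2.9 4.6
  endloop
 endfacet
 facet normal 0.351 -0.649 -0.675
  outer loop
   vertex 2.1 2.7 0.5
   vertex 4.7 3.9 0.7
   vertex 3.8 0.5 3.5
  endloop
 endfacet
 facet normal -0.953 0.004 -0.302
  outer loop
   vertex 1.6 4.5 2.1
   vertex 2.1 2.7 0.5
   vertex 0.8 2.9 4.6
  endloop
 endfacet
 facet normal -0.224 0.612 -0.758
  outer loop
   vertex 1.6 4.5 2.1
   vertex 4.7 3.9 0.7
   vertex 2.1 2.7 0.5
  endloop
 endfacet
 facet normal 0.975 -0.095 0.199
  outer loop
   vertex 4.4 4.8 2.6
   vertex 3.8 0.5 3.5
   vertex 4.7 3.9 0.7
  endloop
 endfacet
 facet normal -0.179 0.854 0.489
  outer loop
   vertex 4.4 4.8 2.6
   vertex 1.6 4.5 2.1
   vertex 0.8 2.9 4.6
  endloop
 endfacet
 facet normal -0.020 0.902 -0.431
  outer loop
   vertex 4.4 4.8 2.6
   vertex 4.7 3.9 0.7
   vertex 1.6 4.5 2.1
  endloop
 endfacet
 facet normal 0.017 -0.399 0.917
  outer loop
   vertex 3.6 2.1 4.2
   vertex 0.8 2.9 4.6
   vertex 3.8 0.5 3.5
  endloop
 endfacet
 facet normal 0.249 0.438 0.864
  outer loop
   vertex 3.6 2.1 4.2
   vertex 4.4 4.8 2.6
   vertex 0.8 2.9 4.6
  endloop
 endfacet
 facet normal 0.924 -0.050 0.378
  outer loop
   vertex 3.6 2.1 4.2
   vertex 3.8 0.5 3.5
   vertex 4.4 4.8 2.6
  endloop
 endfacet
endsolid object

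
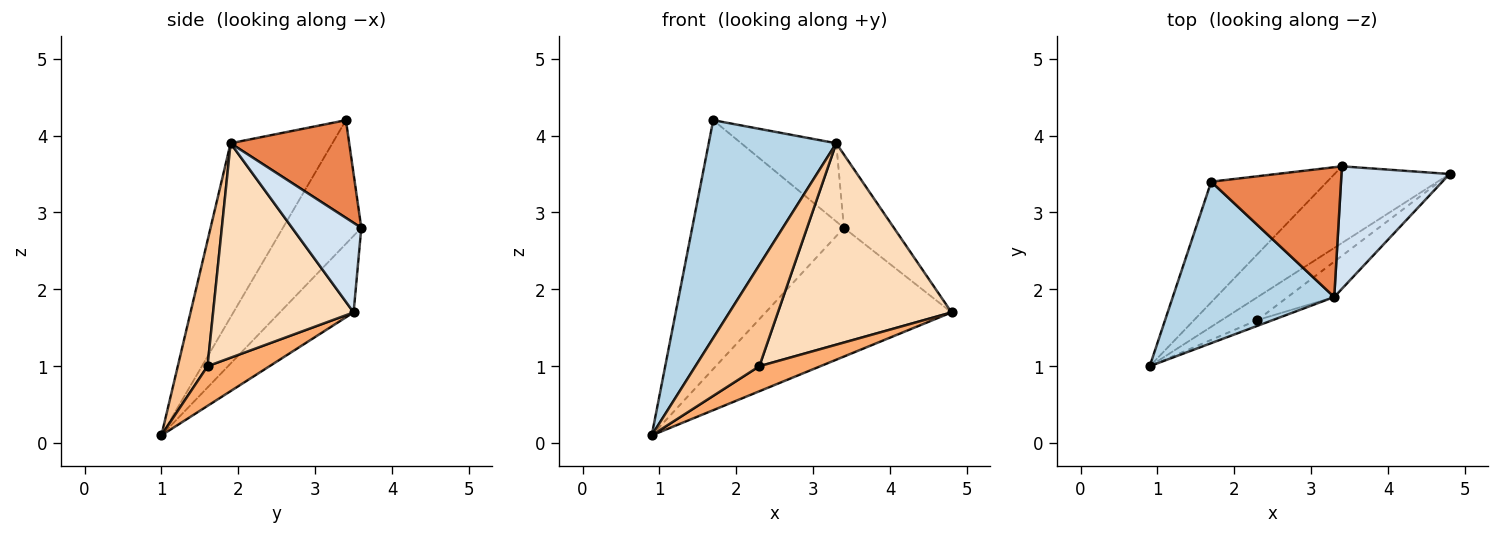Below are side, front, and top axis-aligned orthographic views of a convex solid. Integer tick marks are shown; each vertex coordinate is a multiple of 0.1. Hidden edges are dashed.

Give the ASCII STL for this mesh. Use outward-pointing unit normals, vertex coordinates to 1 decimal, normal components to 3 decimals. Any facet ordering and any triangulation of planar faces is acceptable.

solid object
 facet normal -0.323 0.813 -0.484
  outer loop
   vertex 3.4 3.6 2.8
   vertex 4.8 3.5 1.7
   vertex 0.9 1.0 0.1
  endloop
 endfacet
 facet normal -0.422 0.816 -0.395
  outer loop
   vertex 3.4 3.6 2.8
   vertex 0.9 1.0 0.1
   vertex 1.7 3.4 4.2
  endloop
 endfacet
 facet normal -0.540 -0.676 0.501
  outer loop
   vertex 3.3 1.9 3.9
   vertex 1.7 3.4 4.2
   vertex 0.9 1.0 0.1
  endloop
 endfacet
 facet normal 0.579 0.418 0.699
  outer loop
   vertex 3.3 1.9 3.9
   vertex 4.8 3.5 1.7
   vertex 3.4 3.6 2.8
  endloop
 endfacet
 facet normal 0.542 0.434 0.720
  outer loop
   vertex 3.3 1.9 3.9
   vertex 3.4 3.6 2.8
   vertex 1.7 3.4 4.2
  endloop
 endfacet
 facet normal 0.600 -0.591 -0.540
  outer loop
   vertex 2.3 1.6 1.0
   vertex 0.9 1.0 0.1
   vertex 4.8 3.5 1.7
  endloop
 endfacet
 facet normal 0.421 -0.905 -0.052
  outer loop
   vertex 2.3 1.6 1.0
   vertex 3.3 1.9 3.9
   vertex 0.9 1.0 0.1
  endloop
 endfacet
 facet normal 0.623 -0.770 -0.135
  outer loop
   vertex 2.3 1.6 1.0
   vertex 4.8 3.5 1.7
   vertex 3.3 1.9 3.9
  endloop
 endfacet
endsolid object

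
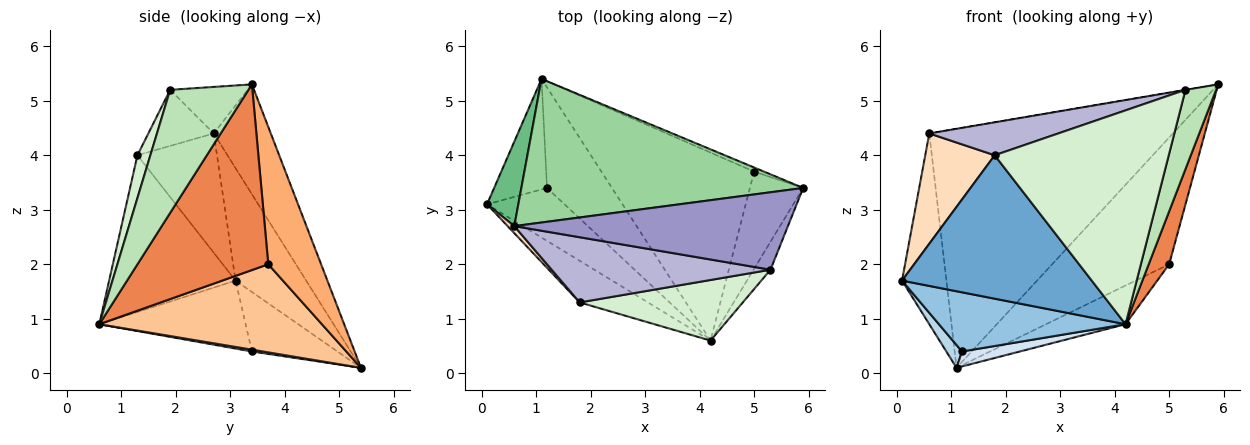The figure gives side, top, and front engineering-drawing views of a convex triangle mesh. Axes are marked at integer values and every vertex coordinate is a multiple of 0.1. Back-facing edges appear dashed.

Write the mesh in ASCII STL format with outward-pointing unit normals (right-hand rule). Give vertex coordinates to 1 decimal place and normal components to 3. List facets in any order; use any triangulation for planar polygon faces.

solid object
 facet normal -0.539 -0.809 -0.235
  outer loop
   vertex 1.8 1.3 4.0
   vertex 0.1 3.1 1.7
   vertex 4.2 0.6 0.9
  endloop
 endfacet
 facet normal -0.505 -0.643 -0.576
  outer loop
   vertex 1.2 3.4 0.4
   vertex 4.2 0.6 0.9
   vertex 0.1 3.1 1.7
  endloop
 endfacet
 facet normal -0.741 -0.136 -0.658
  outer loop
   vertex 1.2 3.4 0.4
   vertex 0.1 3.1 1.7
   vertex 1.1 5.4 0.1
  endloop
 endfacet
 facet normal 0.028 -0.147 -0.989
  outer loop
   vertex 1.2 3.4 0.4
   vertex 1.1 5.4 0.1
   vertex 4.2 0.6 0.9
  endloop
 endfacet
 facet normal 0.951 -0.149 -0.273
  outer loop
   vertex 5.0 3.7 2.0
   vertex 5.9 3.4 5.3
   vertex 4.2 0.6 0.9
  endloop
 endfacet
 facet normal 0.411 0.911 -0.029
  outer loop
   vertex 5.0 3.7 2.0
   vertex 1.1 5.4 0.1
   vertex 5.9 3.4 5.3
  endloop
 endfacet
 facet normal 0.492 0.176 -0.853
  outer loop
   vertex 5.0 3.7 2.0
   vertex 4.2 0.6 0.9
   vertex 1.1 5.4 0.1
  endloop
 endfacet
 facet normal -0.753 -0.657 0.042
  outer loop
   vertex 0.6 2.7 4.4
   vertex 0.1 3.1 1.7
   vertex 1.8 1.3 4.0
  endloop
 endfacet
 facet normal -0.824 0.518 0.229
  outer loop
   vertex 0.6 2.7 4.4
   vertex 1.1 5.4 0.1
   vertex 0.1 3.1 1.7
  endloop
 endfacet
 facet normal -0.197 0.840 0.505
  outer loop
   vertex 0.6 2.7 4.4
   vertex 5.9 3.4 5.3
   vertex 1.1 5.4 0.1
  endloop
 endfacet
 facet normal 0.924 -0.361 -0.127
  outer loop
   vertex 5.3 1.9 5.2
   vertex 4.2 0.6 0.9
   vertex 5.9 3.4 5.3
  endloop
 endfacet
 facet normal 0.071 -0.960 0.272
  outer loop
   vertex 5.3 1.9 5.2
   vertex 1.8 1.3 4.0
   vertex 4.2 0.6 0.9
  endloop
 endfacet
 facet normal -0.168 0.001 0.986
  outer loop
   vertex 5.3 1.9 5.2
   vertex 5.9 3.4 5.3
   vertex 0.6 2.7 4.4
  endloop
 endfacet
 facet normal -0.223 -0.440 0.870
  outer loop
   vertex 5.3 1.9 5.2
   vertex 0.6 2.7 4.4
   vertex 1.8 1.3 4.0
  endloop
 endfacet
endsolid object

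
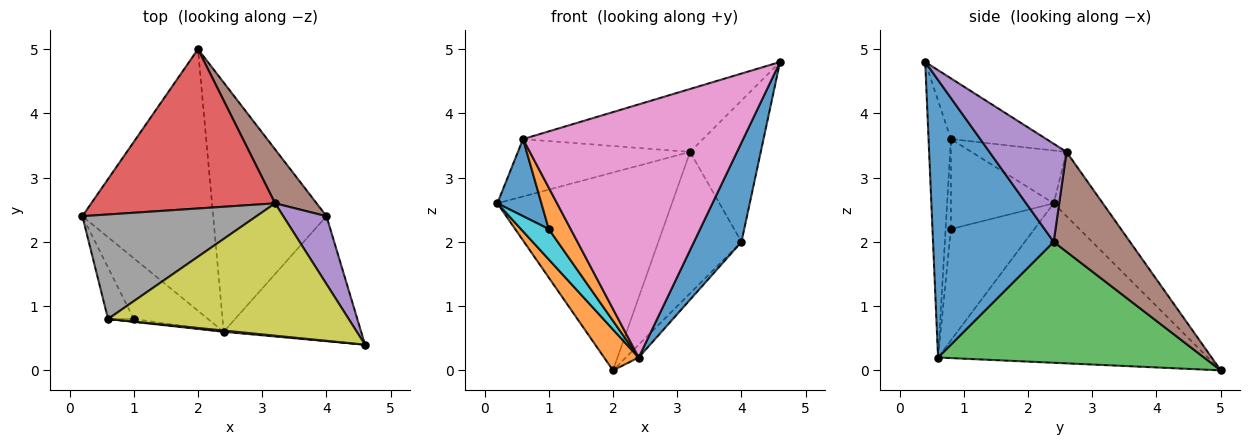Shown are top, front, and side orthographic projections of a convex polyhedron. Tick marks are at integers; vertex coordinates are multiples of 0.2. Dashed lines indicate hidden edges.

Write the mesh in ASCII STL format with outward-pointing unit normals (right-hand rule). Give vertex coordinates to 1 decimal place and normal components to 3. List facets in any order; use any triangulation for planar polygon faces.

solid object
 facet normal 0.845 -0.333 -0.419
  outer loop
   vertex 2.4 0.6 0.2
   vertex 4.0 2.4 2.0
   vertex 4.6 0.4 4.8
  endloop
 endfacet
 facet normal -0.769 -0.099 -0.631
  outer loop
   vertex 2.4 0.6 0.2
   vertex 0.2 2.4 2.6
   vertex 2.0 5.0 0.0
  endloop
 endfacet
 facet normal 0.729 0.035 -0.683
  outer loop
   vertex 2.4 0.6 0.2
   vertex 2.0 5.0 0.0
   vertex 4.0 2.4 2.0
  endloop
 endfacet
 facet normal -0.214 0.761 0.613
  outer loop
   vertex 3.2 2.6 3.4
   vertex 2.0 5.0 0.0
   vertex 0.2 2.4 2.6
  endloop
 endfacet
 facet normal 0.701 0.643 0.309
  outer loop
   vertex 3.2 2.6 3.4
   vertex 4.6 0.4 4.8
   vertex 4.0 2.4 2.0
  endloop
 endfacet
 facet normal 0.651 0.709 0.271
  outer loop
   vertex 3.2 2.6 3.4
   vertex 4.0 2.4 2.0
   vertex 2.0 5.0 0.0
  endloop
 endfacet
 facet normal -0.101 -0.995 0.005
  outer loop
   vertex 0.6 0.8 3.6
   vertex 2.4 0.6 0.2
   vertex 4.6 0.4 4.8
  endloop
 endfacet
 facet normal -0.257 0.465 0.847
  outer loop
   vertex 0.6 0.8 3.6
   vertex 3.2 2.6 3.4
   vertex 0.2 2.4 2.6
  endloop
 endfacet
 facet normal -0.222 0.419 0.880
  outer loop
   vertex 0.6 0.8 3.6
   vertex 4.6 0.4 4.8
   vertex 3.2 2.6 3.4
  endloop
 endfacet
 facet normal -0.802 -0.267 -0.535
  outer loop
   vertex 1.0 0.8 2.2
   vertex 0.2 2.4 2.6
   vertex 2.4 0.6 0.2
  endloop
 endfacet
 facet normal -0.889 -0.381 -0.254
  outer loop
   vertex 1.0 0.8 2.2
   vertex 0.6 0.8 3.6
   vertex 0.2 2.4 2.6
  endloop
 endfacet
 facet normal -0.234 -0.970 -0.067
  outer loop
   vertex 1.0 0.8 2.2
   vertex 2.4 0.6 0.2
   vertex 0.6 0.8 3.6
  endloop
 endfacet
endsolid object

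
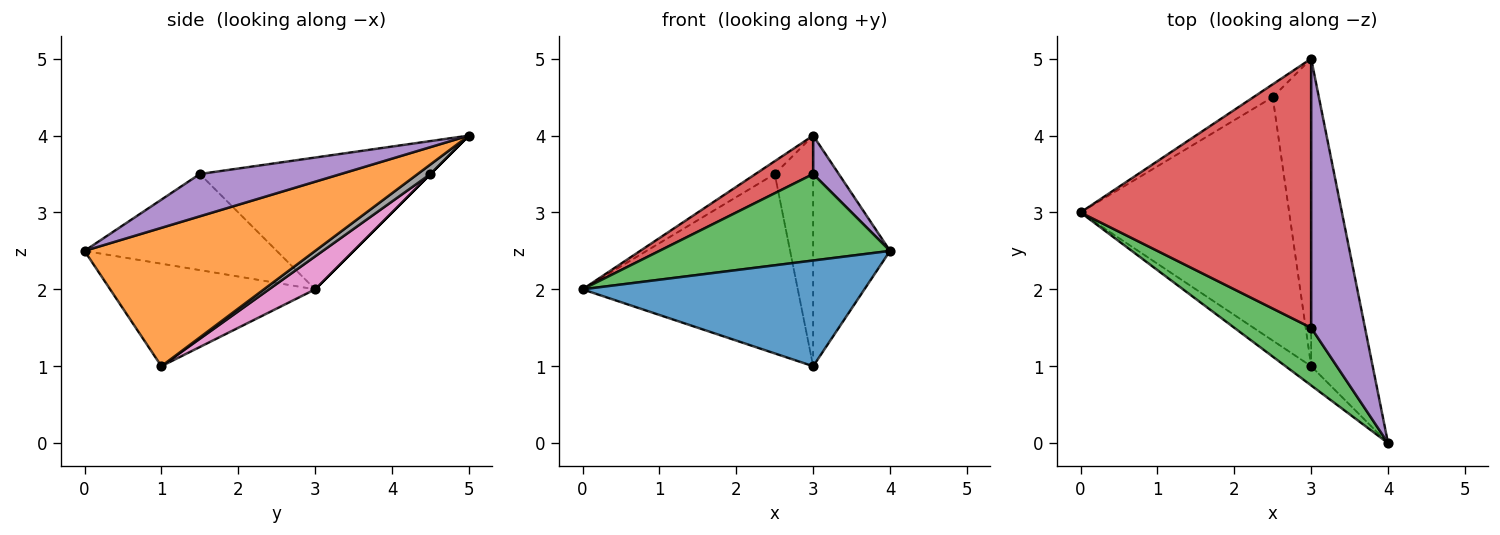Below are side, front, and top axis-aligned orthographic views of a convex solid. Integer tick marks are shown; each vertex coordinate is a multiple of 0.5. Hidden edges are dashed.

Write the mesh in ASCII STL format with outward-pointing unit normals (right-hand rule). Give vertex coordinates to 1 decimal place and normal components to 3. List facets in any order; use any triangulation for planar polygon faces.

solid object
 facet normal -0.582 -0.800 -0.145
  outer loop
   vertex 3.0 1.0 1.0
   vertex 4.0 0.0 2.5
   vertex 0.0 3.0 2.0
  endloop
 endfacet
 facet normal 0.874 0.291 -0.389
  outer loop
   vertex 3.0 1.0 1.0
   vertex 3.0 5.0 4.0
   vertex 4.0 0.0 2.5
  endloop
 endfacet
 facet normal -0.570 -0.684 0.456
  outer loop
   vertex 3.0 1.5 3.5
   vertex 0.0 3.0 2.0
   vertex 4.0 0.0 2.5
  endloop
 endfacet
 facet normal -0.492 -0.123 0.862
  outer loop
   vertex 3.0 1.5 3.5
   vertex 3.0 5.0 4.0
   vertex 0.0 3.0 2.0
  endloop
 endfacet
 facet normal 0.614 -0.112 0.781
  outer loop
   vertex 3.0 1.5 3.5
   vertex 4.0 0.0 2.5
   vertex 3.0 5.0 4.0
  endloop
 endfacet
 facet normal 0.000 0.707 -0.707
  outer loop
   vertex 2.5 4.5 3.5
   vertex 0.0 3.0 2.0
   vertex 3.0 5.0 4.0
  endloop
 endfacet
 facet normal 0.126 0.588 -0.799
  outer loop
   vertex 2.5 4.5 3.5
   vertex 3.0 1.0 1.0
   vertex 0.0 3.0 2.0
  endloop
 endfacet
 facet normal 0.196 0.588 -0.784
  outer loop
   vertex 2.5 4.5 3.5
   vertex 3.0 5.0 4.0
   vertex 3.0 1.0 1.0
  endloop
 endfacet
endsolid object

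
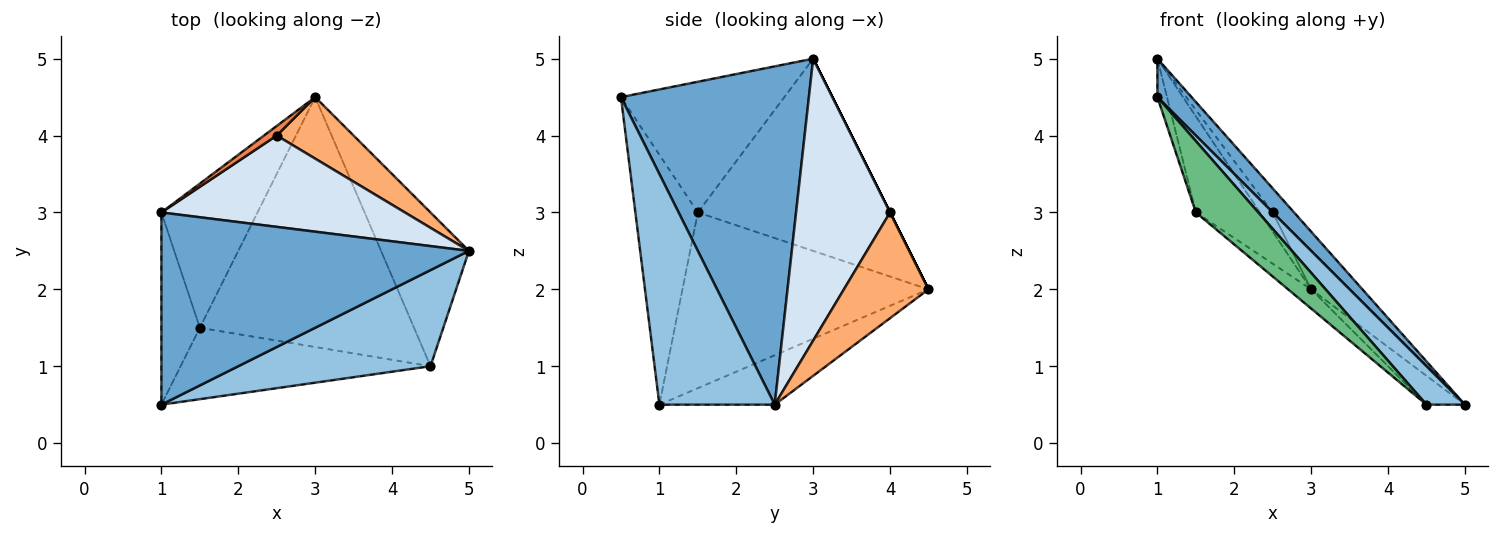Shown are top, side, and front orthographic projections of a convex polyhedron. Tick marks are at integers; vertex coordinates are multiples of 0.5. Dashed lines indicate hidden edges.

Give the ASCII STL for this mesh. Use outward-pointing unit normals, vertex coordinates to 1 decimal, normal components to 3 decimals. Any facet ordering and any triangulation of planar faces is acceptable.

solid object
 facet normal 0.733 -0.133 0.667
  outer loop
   vertex 1.0 0.5 4.5
   vertex 5.0 2.5 0.5
   vertex 1.0 3.0 5.0
  endloop
 endfacet
 facet normal 0.744 -0.248 0.620
  outer loop
   vertex 4.5 1.0 0.5
   vertex 5.0 2.5 0.5
   vertex 1.0 0.5 4.5
  endloop
 endfacet
 facet normal -0.484 0.161 -0.860
  outer loop
   vertex 4.5 1.0 0.5
   vertex 3.0 4.5 2.0
   vertex 5.0 2.5 0.5
  endloop
 endfacet
 facet normal 0.746 0.170 0.644
  outer loop
   vertex 2.5 4.0 3.0
   vertex 1.0 3.0 5.0
   vertex 5.0 2.5 0.5
  endloop
 endfacet
 facet normal 0.000 0.894 0.447
  outer loop
   vertex 2.5 4.0 3.0
   vertex 3.0 4.5 2.0
   vertex 1.0 3.0 5.0
  endloop
 endfacet
 facet normal 0.759 0.345 0.552
  outer loop
   vertex 2.5 4.0 3.0
   vertex 5.0 2.5 0.5
   vertex 3.0 4.5 2.0
  endloop
 endfacet
 facet normal -0.958 0.056 -0.282
  outer loop
   vertex 1.5 1.5 3.0
   vertex 1.0 0.5 4.5
   vertex 1.0 3.0 5.0
  endloop
 endfacet
 facet normal -0.857 0.286 -0.429
  outer loop
   vertex 1.5 1.5 3.0
   vertex 1.0 3.0 5.0
   vertex 3.0 4.5 2.0
  endloop
 endfacet
 facet normal -0.577 -0.577 -0.577
  outer loop
   vertex 1.5 1.5 3.0
   vertex 4.5 1.0 0.5
   vertex 1.0 0.5 4.5
  endloop
 endfacet
 facet normal -0.633 0.059 -0.772
  outer loop
   vertex 1.5 1.5 3.0
   vertex 3.0 4.5 2.0
   vertex 4.5 1.0 0.5
  endloop
 endfacet
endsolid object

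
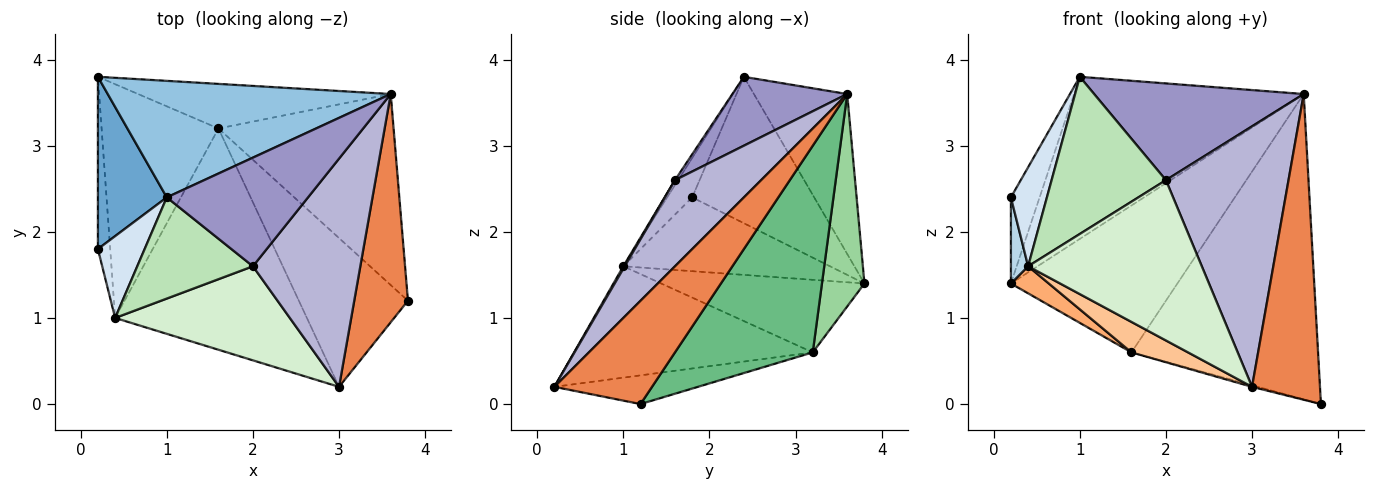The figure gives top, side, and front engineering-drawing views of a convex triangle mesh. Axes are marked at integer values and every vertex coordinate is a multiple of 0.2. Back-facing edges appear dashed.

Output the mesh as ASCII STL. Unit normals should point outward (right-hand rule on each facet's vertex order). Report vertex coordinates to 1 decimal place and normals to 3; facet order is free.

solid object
 facet normal -0.885 0.208 0.416
  outer loop
   vertex 1.0 2.4 3.8
   vertex 0.2 3.8 1.4
   vertex 0.2 1.8 2.4
  endloop
 endfacet
 facet normal -0.313 0.771 0.554
  outer loop
   vertex 3.6 3.6 3.6
   vertex 0.2 3.8 1.4
   vertex 1.0 2.4 3.8
  endloop
 endfacet
 facet normal -0.983 -0.082 -0.164
  outer loop
   vertex 0.4 1.0 1.6
   vertex 0.2 1.8 2.4
   vertex 0.2 3.8 1.4
  endloop
 endfacet
 facet normal -0.473 -0.679 0.561
  outer loop
   vertex 0.4 1.0 1.6
   vertex 1.0 2.4 3.8
   vertex 0.2 1.8 2.4
  endloop
 endfacet
 facet normal 0.755 -0.526 0.392
  outer loop
   vertex 3.0 0.2 0.2
   vertex 3.8 1.2 0.0
   vertex 3.6 3.6 3.6
  endloop
 endfacet
 facet normal -0.525 -0.098 -0.845
  outer loop
   vertex 1.6 3.2 0.6
   vertex 0.4 1.0 1.6
   vertex 0.2 3.8 1.4
  endloop
 endfacet
 facet normal -0.499 -0.118 -0.859
  outer loop
   vertex 1.6 3.2 0.6
   vertex 3.0 0.2 0.2
   vertex 0.4 1.0 1.6
  endloop
 endfacet
 facet normal -0.254 0.010 -0.967
  outer loop
   vertex 1.6 3.2 0.6
   vertex 3.8 1.2 0.0
   vertex 3.0 0.2 0.2
  endloop
 endfacet
 facet normal 0.531 0.719 -0.450
  outer loop
   vertex 1.6 3.2 0.6
   vertex 3.6 3.6 3.6
   vertex 3.8 1.2 0.0
  endloop
 endfacet
 facet normal 0.237 0.930 -0.282
  outer loop
   vertex 1.6 3.2 0.6
   vertex 0.2 3.8 1.4
   vertex 3.6 3.6 3.6
  endloop
 endfacet
 facet normal -0.023 -0.841 0.541
  outer loop
   vertex 2.0 1.6 2.6
   vertex 1.0 2.4 3.8
   vertex 0.4 1.0 1.6
  endloop
 endfacet
 facet normal 0.007 -0.862 0.506
  outer loop
   vertex 2.0 1.6 2.6
   vertex 0.4 1.0 1.6
   vertex 3.0 0.2 0.2
  endloop
 endfacet
 facet normal 0.342 -0.625 0.702
  outer loop
   vertex 2.0 1.6 2.6
   vertex 3.6 3.6 3.6
   vertex 1.0 2.4 3.8
  endloop
 endfacet
 facet normal 0.467 -0.665 0.583
  outer loop
   vertex 2.0 1.6 2.6
   vertex 3.0 0.2 0.2
   vertex 3.6 3.6 3.6
  endloop
 endfacet
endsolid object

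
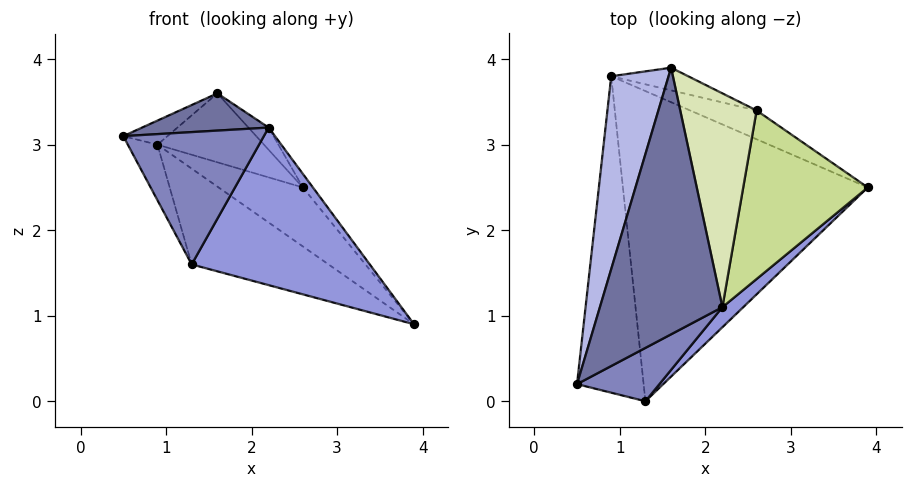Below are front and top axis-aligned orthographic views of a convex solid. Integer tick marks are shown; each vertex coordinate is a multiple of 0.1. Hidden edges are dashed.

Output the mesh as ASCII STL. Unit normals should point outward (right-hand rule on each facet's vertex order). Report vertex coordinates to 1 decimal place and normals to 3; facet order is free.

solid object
 facet normal 0.015 -0.138 0.990
  outer loop
   vertex 2.2 1.1 3.2
   vertex 1.6 3.9 3.6
   vertex 0.5 0.2 3.1
  endloop
 endfacet
 facet normal 0.425 -0.840 0.338
  outer loop
   vertex 2.2 1.1 3.2
   vertex 0.5 0.2 3.1
   vertex 1.3 0.0 1.6
  endloop
 endfacet
 facet normal 0.703 -0.706 0.090
  outer loop
   vertex 2.2 1.1 3.2
   vertex 1.3 0.0 1.6
   vertex 3.9 2.5 0.9
  endloop
 endfacet
 facet normal -0.656 0.094 0.749
  outer loop
   vertex 0.9 3.8 3.0
   vertex 0.5 0.2 3.1
   vertex 1.6 3.9 3.6
  endloop
 endfacet
 facet normal -0.875 0.084 -0.478
  outer loop
   vertex 0.9 3.8 3.0
   vertex 1.3 0.0 1.6
   vertex 0.5 0.2 3.1
  endloop
 endfacet
 facet normal -0.476 0.260 -0.840
  outer loop
   vertex 0.9 3.8 3.0
   vertex 3.9 2.5 0.9
   vertex 1.3 0.0 1.6
  endloop
 endfacet
 facet normal 0.789 0.049 0.613
  outer loop
   vertex 2.6 3.4 2.5
   vertex 2.2 1.1 3.2
   vertex 3.9 2.5 0.9
  endloop
 endfacet
 facet normal 0.753 0.068 0.654
  outer loop
   vertex 2.6 3.4 2.5
   vertex 1.6 3.9 3.6
   vertex 2.2 1.1 3.2
  endloop
 endfacet
 facet normal 0.082 0.896 -0.437
  outer loop
   vertex 2.6 3.4 2.5
   vertex 3.9 2.5 0.9
   vertex 0.9 3.8 3.0
  endloop
 endfacet
 facet normal 0.131 0.942 -0.309
  outer loop
   vertex 2.6 3.4 2.5
   vertex 0.9 3.8 3.0
   vertex 1.6 3.9 3.6
  endloop
 endfacet
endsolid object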